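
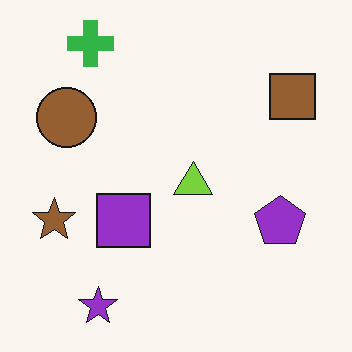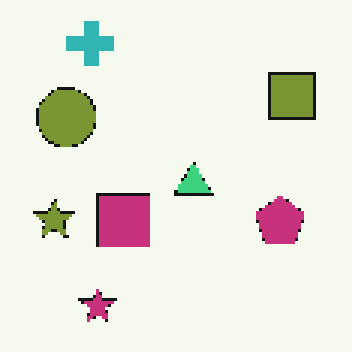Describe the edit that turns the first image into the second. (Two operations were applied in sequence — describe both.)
The image was hue-shifted by a small amount, then mildly pixelated.

Every shape's color has rotated by the same amount around the hue wheel — a uniform hue shift. Shapes are reduced to large square blocks; fine edges and outlines are lost — a downscale-then-upscale (mosaic) effect.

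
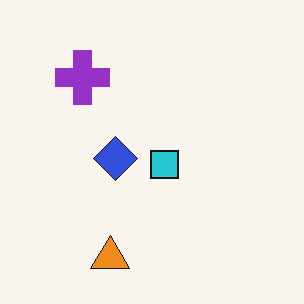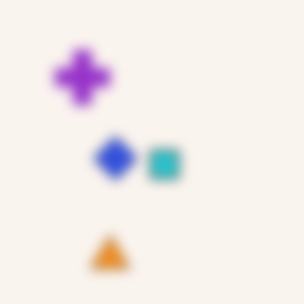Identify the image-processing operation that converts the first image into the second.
The transformation is: heavily blurred.

Shape edges and outlines are uniformly softened across the whole image.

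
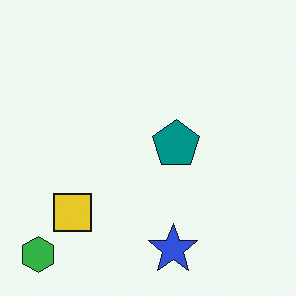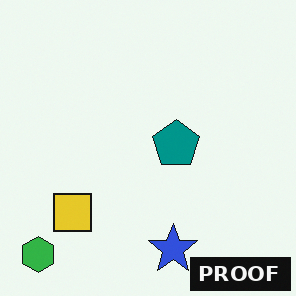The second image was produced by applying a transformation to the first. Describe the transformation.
It was watermarked with the text "PROOF" in the lower-right corner.

A dark label reading "PROOF" appears in the lower-right corner.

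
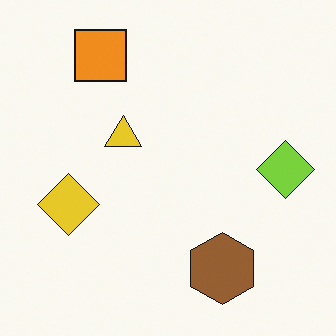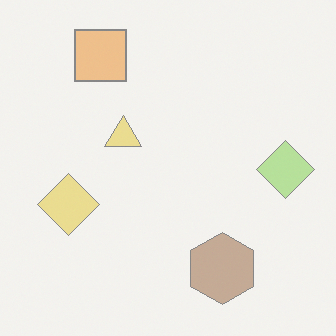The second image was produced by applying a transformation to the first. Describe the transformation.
It was given much lower contrast.

Tones are pushed toward mid-grey across the whole image — a global contrast change.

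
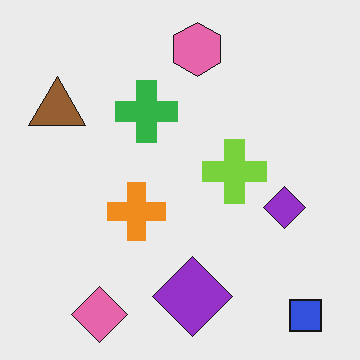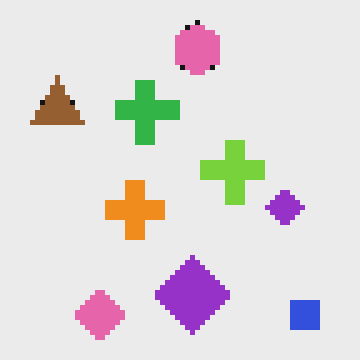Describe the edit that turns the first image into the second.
This is the original image mildly pixelated.

Shapes are reduced to large square blocks; fine edges and outlines are lost — a downscale-then-upscale (mosaic) effect.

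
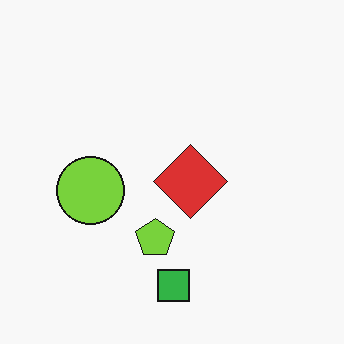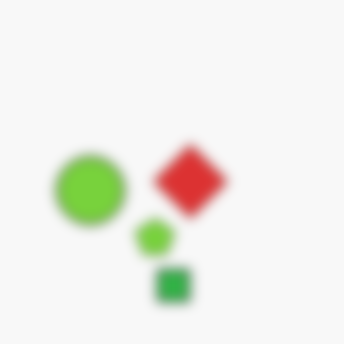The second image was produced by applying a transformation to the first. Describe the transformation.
The image was heavily blurred.

Shape edges and outlines are uniformly softened across the whole image.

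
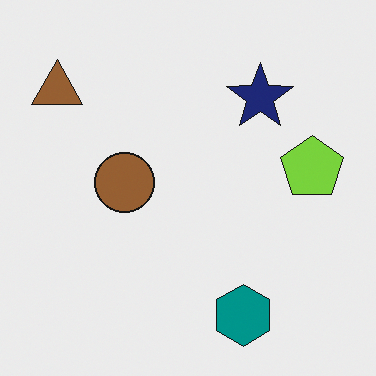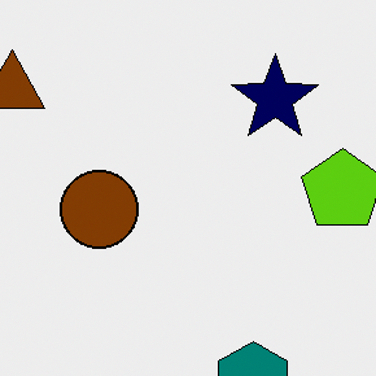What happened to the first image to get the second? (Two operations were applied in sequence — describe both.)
The second image is the first given slightly increased contrast, then cropped to a modestly smaller region and rescaled.

Tones are pushed away from mid-grey across the whole image — a global contrast change. The visible shapes are larger and the field of view is narrower; shapes near the original edges may be partly or wholly outside the frame — a crop-and-rescale.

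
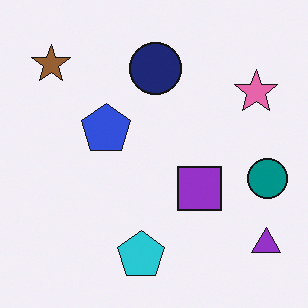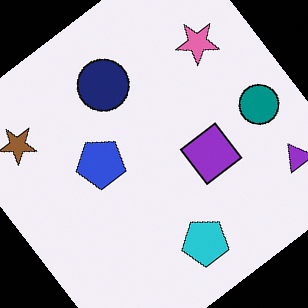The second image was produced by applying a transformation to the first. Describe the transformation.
This is the original image rotated counter-clockwise by a large amount — several tens of degrees.

Every shape is tilted by the same angle and the image corners show triangular fill wedges — a whole-image rotation by a non-right angle.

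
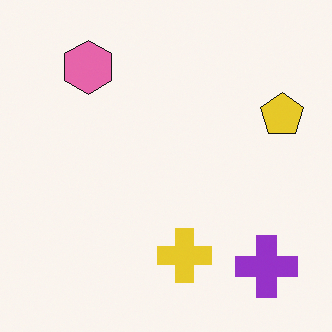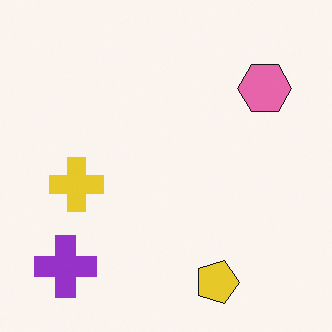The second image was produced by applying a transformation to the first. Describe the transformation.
This is the original image rotated 90° clockwise.

The purple cross sits in the bottom-right of the first image and the bottom-left of the second — consistent with a whole-image 90° clockwise rotation.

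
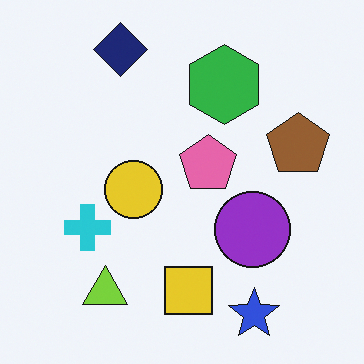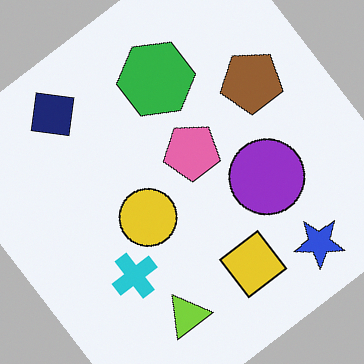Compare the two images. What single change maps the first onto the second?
This is the original image rotated counter-clockwise by a large amount — several tens of degrees.

Every shape is tilted by the same angle and the image corners show triangular fill wedges — a whole-image rotation by a non-right angle.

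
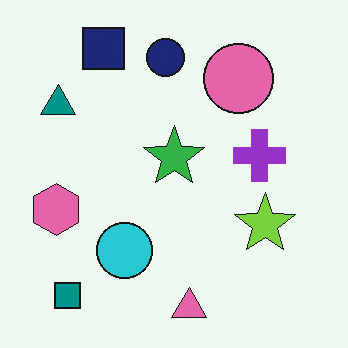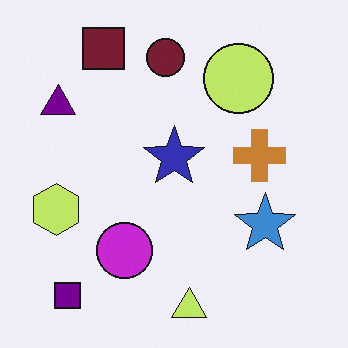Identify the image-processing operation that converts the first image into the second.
The transformation is: hue-shifted noticeably.

Every shape's color has rotated by the same amount around the hue wheel — a uniform hue shift.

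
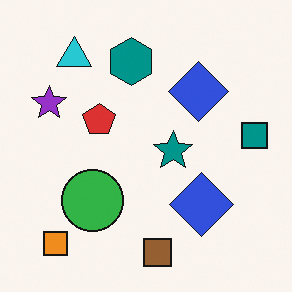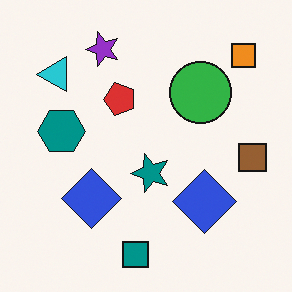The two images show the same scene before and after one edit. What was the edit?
The transformation is: transposed (reflected across the top-left ↔ bottom-right diagonal).

Shapes have swapped their row and column positions — what was in the top-right is now in the bottom-left — a diagonal reflection.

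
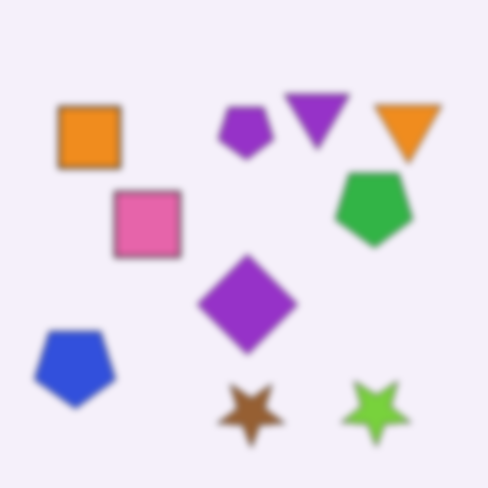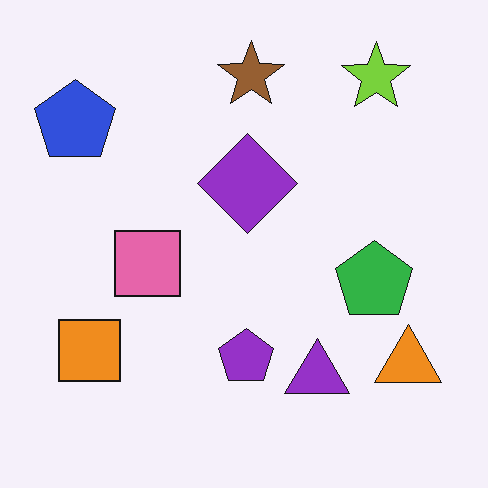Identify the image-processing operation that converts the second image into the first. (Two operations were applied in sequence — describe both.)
The transformation is: moderately blurred, then flipped vertically (top ↔ bottom).

Shape edges and outlines are uniformly softened across the whole image. The brown star is in the top of the second image and the bottom of the first — shapes on opposite sides of the horizontal midline have swapped in a mirror flip.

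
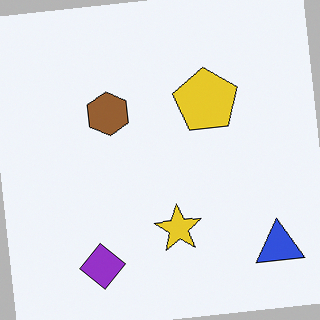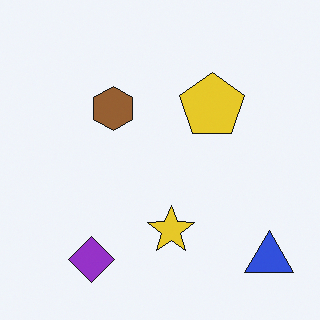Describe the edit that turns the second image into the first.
It was rotated counter-clockwise by a small amount.

Every shape is tilted by the same angle and the image corners show triangular fill wedges — a whole-image rotation by a non-right angle.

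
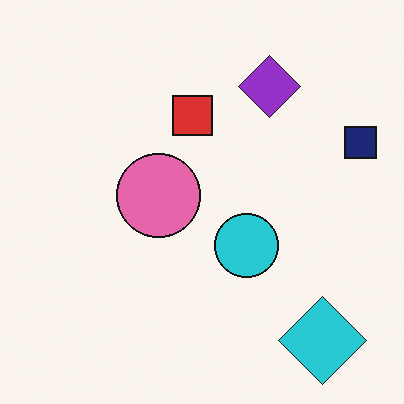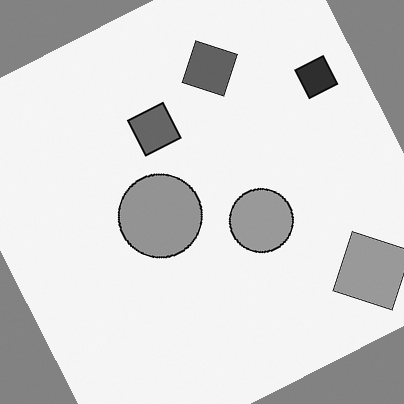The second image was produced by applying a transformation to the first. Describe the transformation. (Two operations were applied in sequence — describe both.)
The second image is the first converted to grayscale, then rotated counter-clockwise by a moderate amount.

All color is removed — every shape is now a shade of grey. Every shape is tilted by the same angle and the image corners show triangular fill wedges — a whole-image rotation by a non-right angle.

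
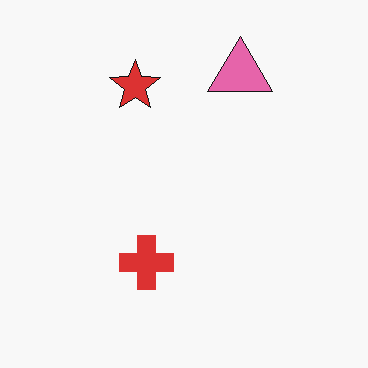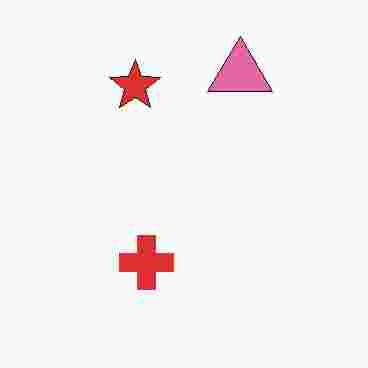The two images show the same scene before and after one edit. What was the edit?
The second image is the first degraded with heavy JPEG compression.

Blocky 8×8 compression artifacts appear around shape edges and the flat background shows ringing — characteristic JPEG degradation.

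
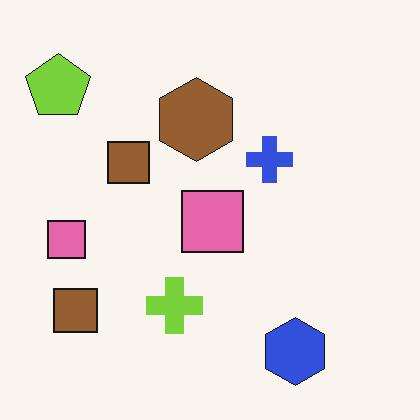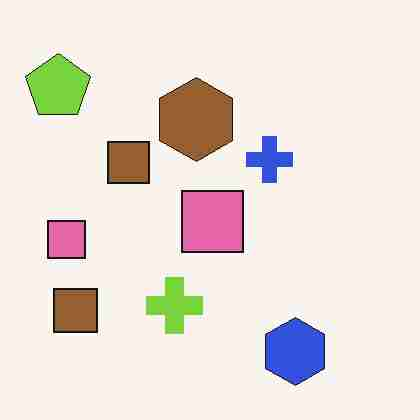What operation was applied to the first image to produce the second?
Heavily JPEG-compressed with obvious blocking artifacts.

Blocky 8×8 compression artifacts appear around shape edges and the flat background shows ringing — characteristic JPEG degradation.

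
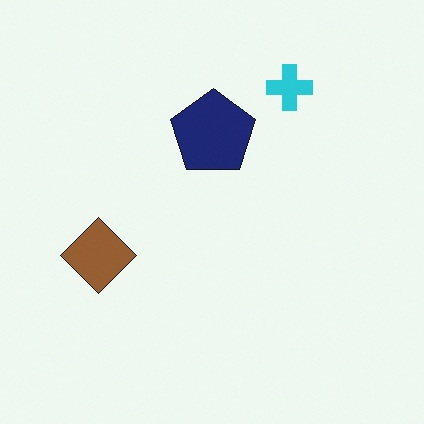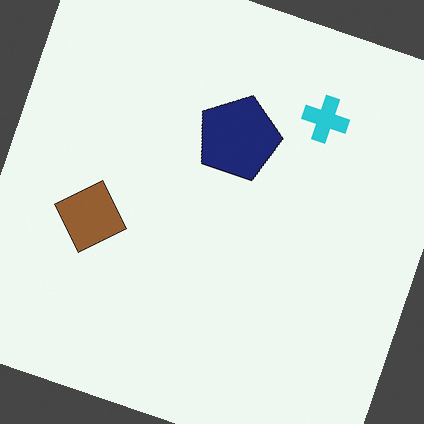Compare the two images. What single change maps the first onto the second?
The transformation is: rotated clockwise by a moderate amount.

Every shape is tilted by the same angle and the image corners show triangular fill wedges — a whole-image rotation by a non-right angle.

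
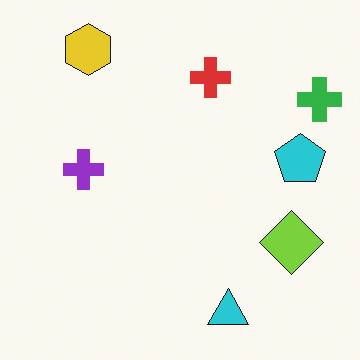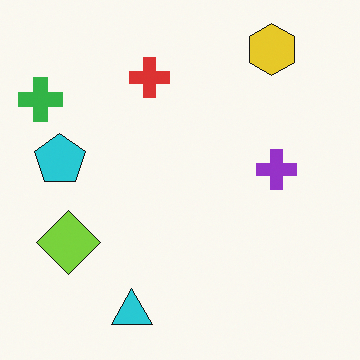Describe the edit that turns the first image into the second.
The transformation is: flipped horizontally (left ↔ right).

The green cross is in the top-right of the first image and the top-left of the second — shapes on opposite sides of the vertical midline have swapped in a mirror flip.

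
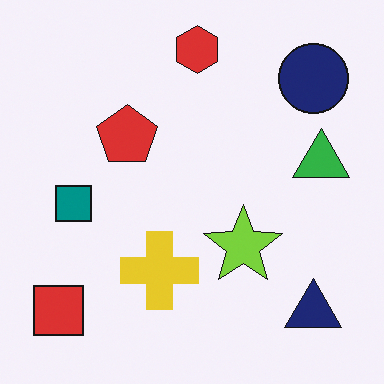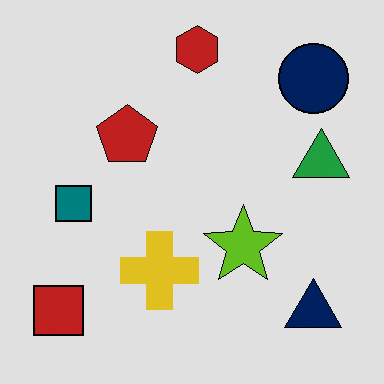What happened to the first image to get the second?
The second image is the first moderately posterized.

Each flat color has snapped to a coarser quantized level — most visibly, the near-white background has dropped to a flat grey.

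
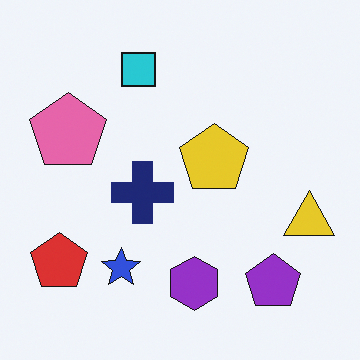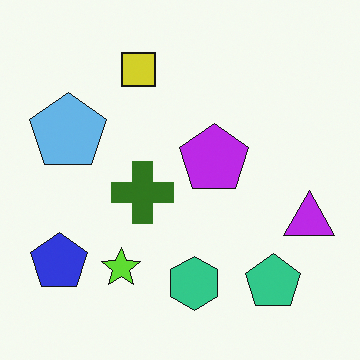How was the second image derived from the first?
The transformation is: hue-shifted through roughly half the color wheel.

Every shape's color has rotated by the same amount around the hue wheel — a uniform hue shift.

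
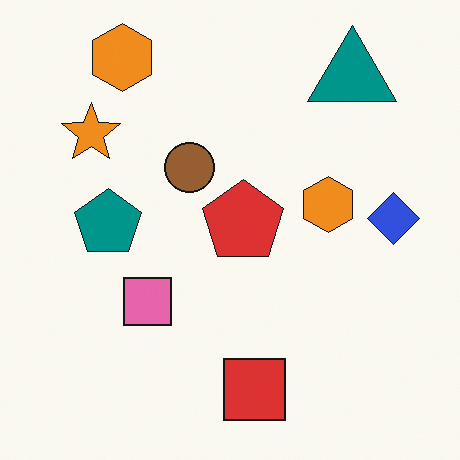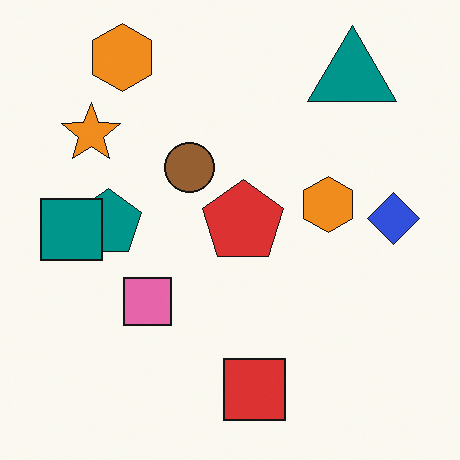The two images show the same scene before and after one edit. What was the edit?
Overlaid with an additional teal square.

A teal square appears in the second image that is absent from the first.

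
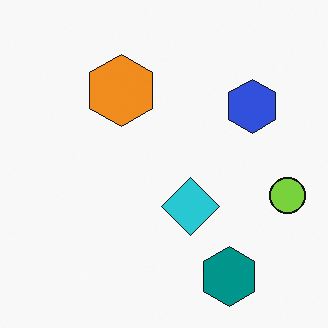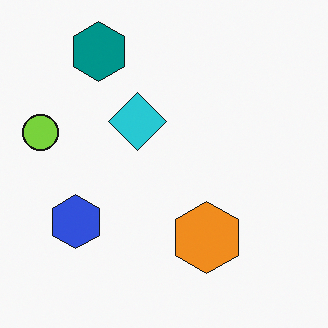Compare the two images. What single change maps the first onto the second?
This is the original image rotated 180°.

The teal hexagon sits in the bottom-right of the first image and the top-left of the second — consistent with a whole-image 180° rotation.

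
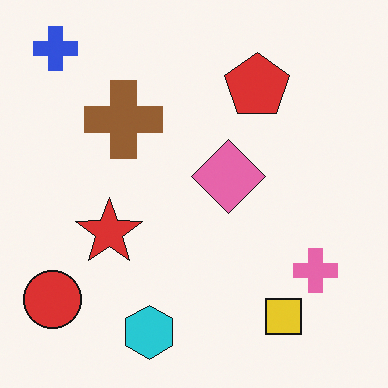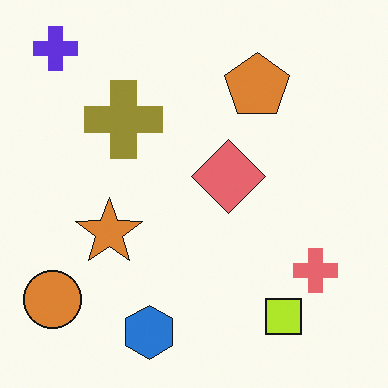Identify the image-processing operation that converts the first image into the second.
The second image is the first hue-shifted slightly.

Every shape's color has rotated by the same amount around the hue wheel — a uniform hue shift.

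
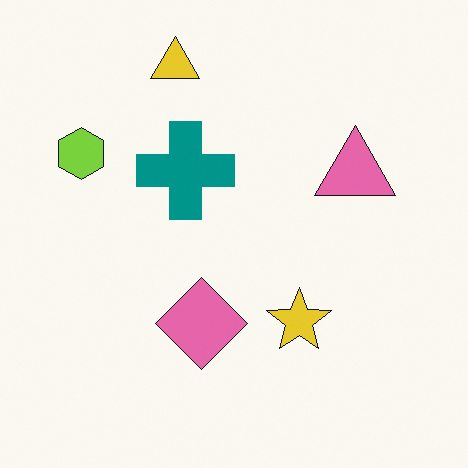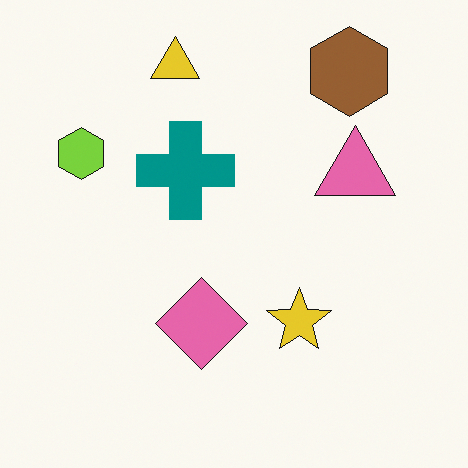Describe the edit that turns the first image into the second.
The image was overlaid with an additional brown hexagon.

A brown hexagon appears in the second image that is absent from the first.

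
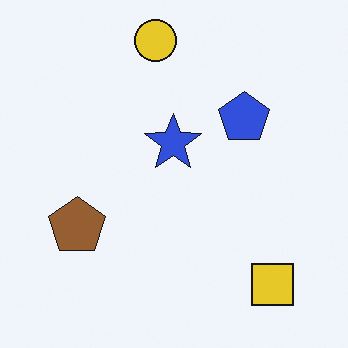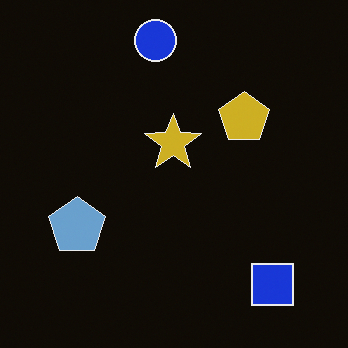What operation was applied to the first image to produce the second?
It was color-inverted (negative).

The light background has become dark and every shape's color is its complement — a photographic negative.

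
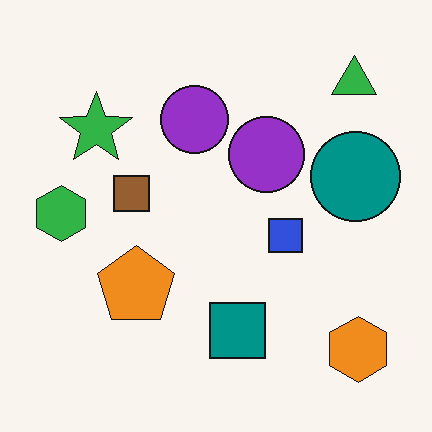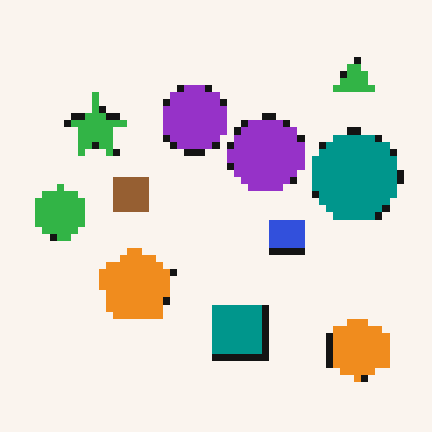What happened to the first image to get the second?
This is the original image pixelated into visible square blocks.

Shapes are reduced to large square blocks; fine edges and outlines are lost — a downscale-then-upscale (mosaic) effect.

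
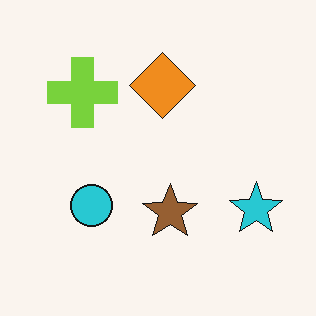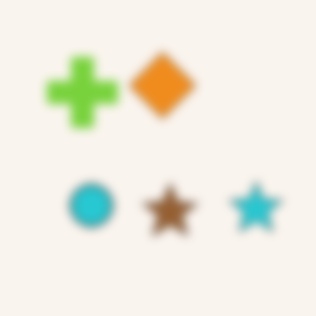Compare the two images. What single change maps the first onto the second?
Strongly gaussian-blurred.

Shape edges and outlines are uniformly softened across the whole image.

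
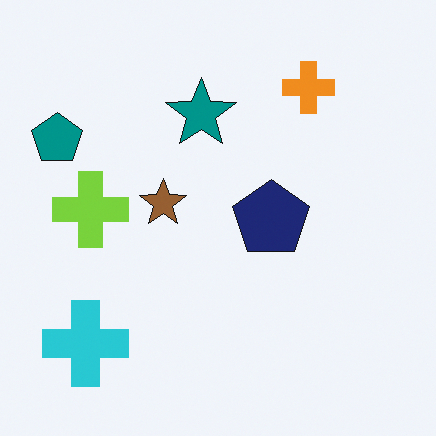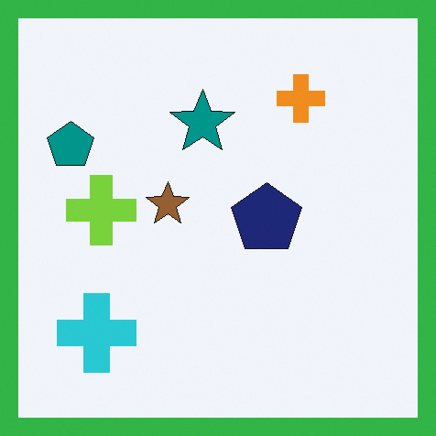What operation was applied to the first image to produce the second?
It was framed with a green border.

A solid green frame runs around the edge of the second image, with the content slightly shrunk inside it.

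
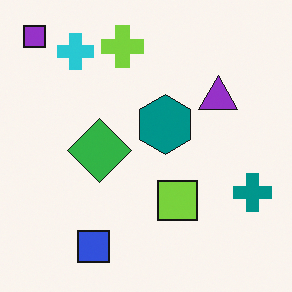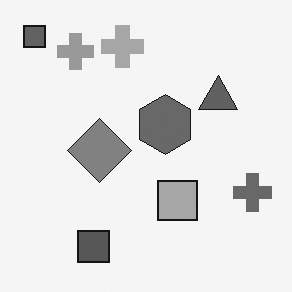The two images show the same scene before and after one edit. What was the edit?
The second image is the first converted to grayscale.

All color is removed — every shape is now a shade of grey.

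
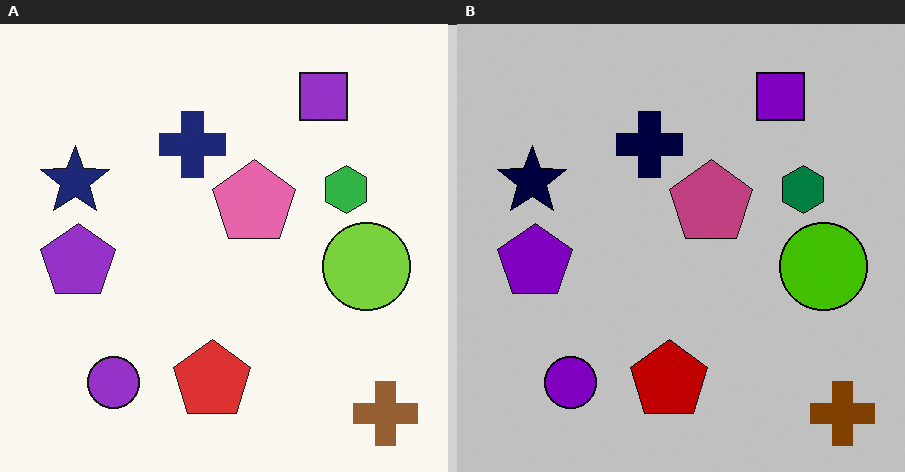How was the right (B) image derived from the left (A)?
The image was aggressively posterized.

Each flat color has snapped to a coarser quantized level — most visibly, the near-white background has dropped to a flat grey.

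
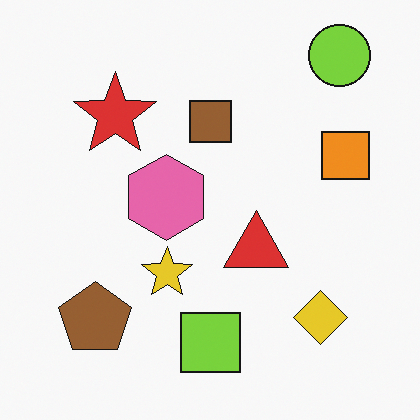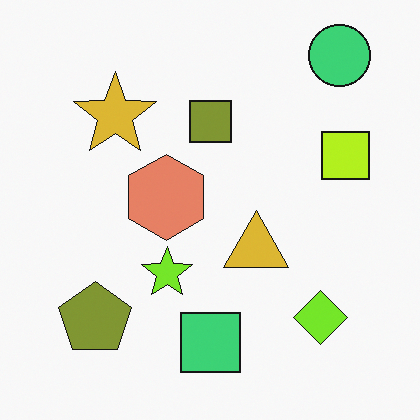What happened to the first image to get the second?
Hue-shifted slightly.

Every shape's color has rotated by the same amount around the hue wheel — a uniform hue shift.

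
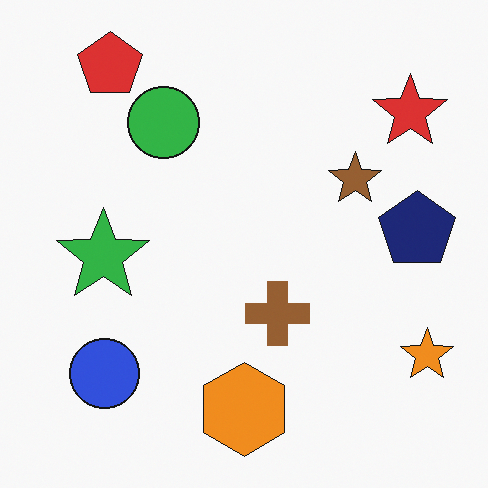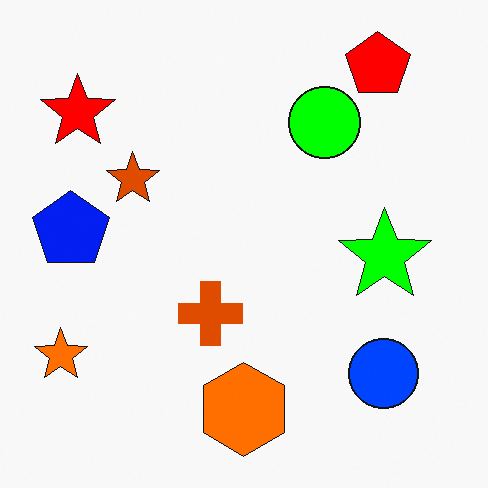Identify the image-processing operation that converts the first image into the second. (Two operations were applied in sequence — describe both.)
The transformation is: heavily oversaturated, then flipped horizontally (left ↔ right).

All colors are more vivid — a global saturation change. The orange star is in the bottom-right of the first image and the bottom-left of the second — shapes on opposite sides of the vertical midline have swapped in a mirror flip.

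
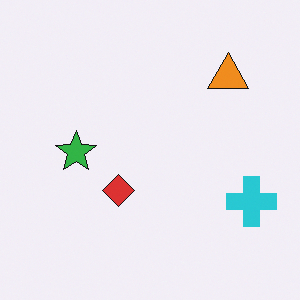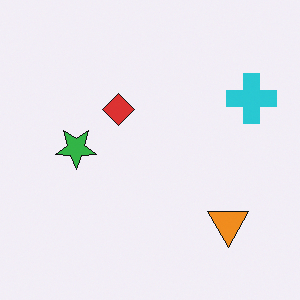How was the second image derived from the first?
Flipped vertically (top ↔ bottom).

The orange triangle is in the top-right of the first image and the bottom-right of the second — shapes on opposite sides of the horizontal midline have swapped in a mirror flip.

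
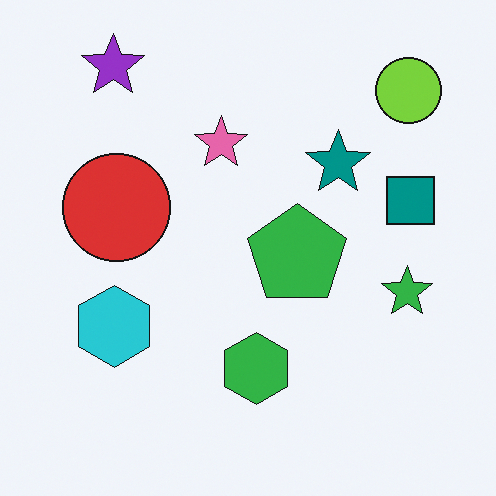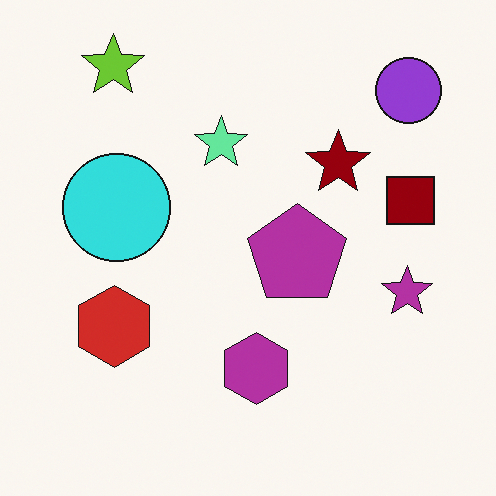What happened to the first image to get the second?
It was hue-shifted by a large amount.

Every shape's color has rotated by the same amount around the hue wheel — a uniform hue shift.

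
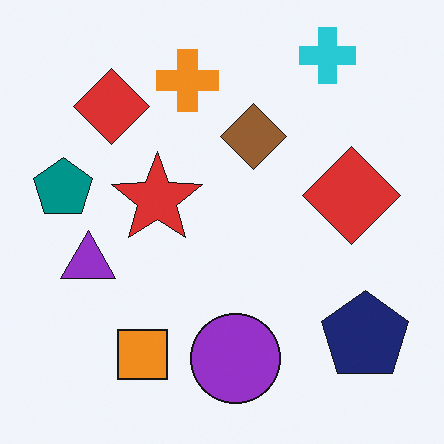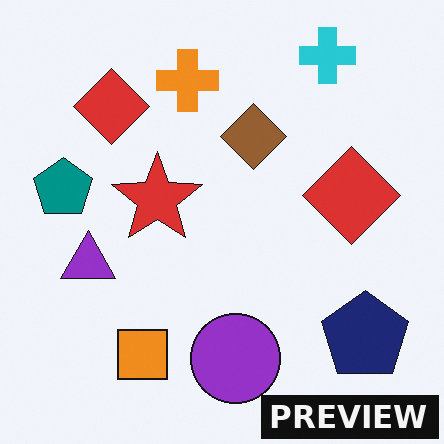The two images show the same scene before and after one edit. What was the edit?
The second image is the first watermarked with the text "PREVIEW" in the lower-right corner.

A dark label reading "PREVIEW" appears in the lower-right corner.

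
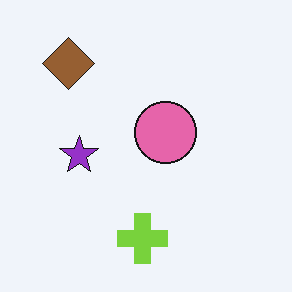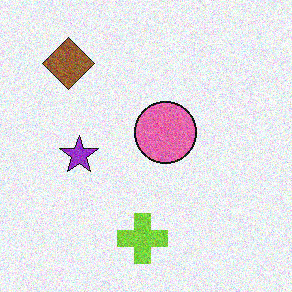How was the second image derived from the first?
The second image is the first degraded with visible gaussian noise.

Random speckle covers the whole image, including the flat background.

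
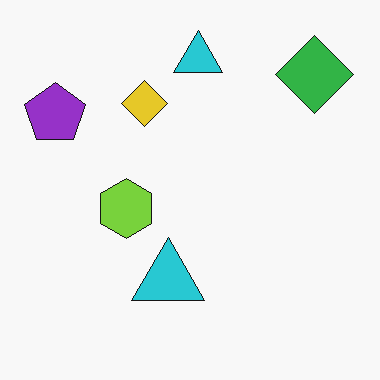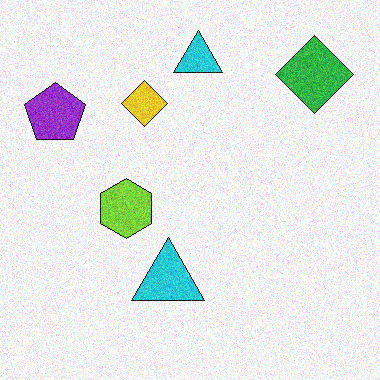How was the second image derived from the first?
This is the original image degraded with visible gaussian noise.

Random speckle covers the whole image, including the flat background.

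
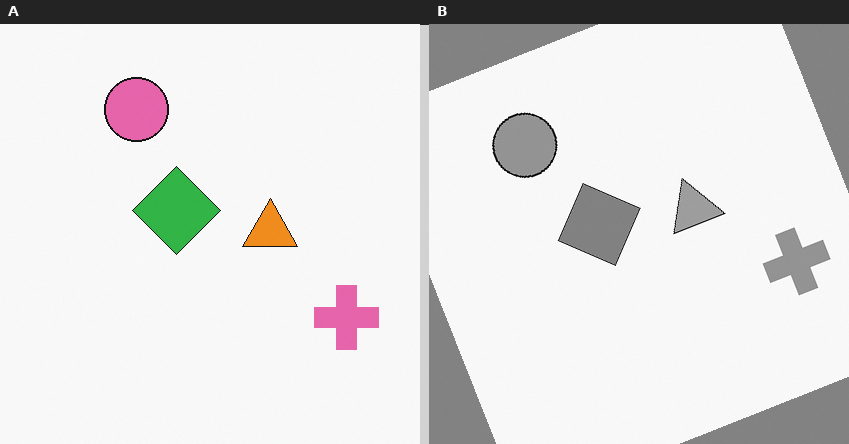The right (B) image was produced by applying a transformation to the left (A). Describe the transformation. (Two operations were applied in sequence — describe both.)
It was converted to grayscale, then rotated counter-clockwise by a clearly visible amount.

All color is removed — every shape is now a shade of grey. Every shape is tilted by the same angle and the image corners show triangular fill wedges — a whole-image rotation by a non-right angle.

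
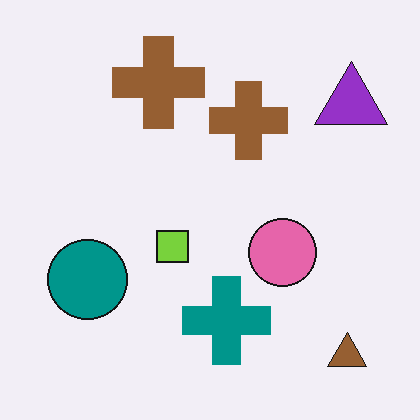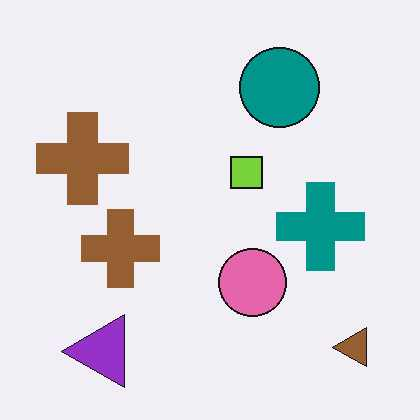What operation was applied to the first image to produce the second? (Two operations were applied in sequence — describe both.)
Transposed (reflected across the top-left ↔ bottom-right diagonal), then JPEG-compressed with visible artifacts.

Shapes have swapped their row and column positions — what was in the top-right is now in the bottom-left — a diagonal reflection. Blocky 8×8 compression artifacts appear around shape edges and the flat background shows ringing — characteristic JPEG degradation.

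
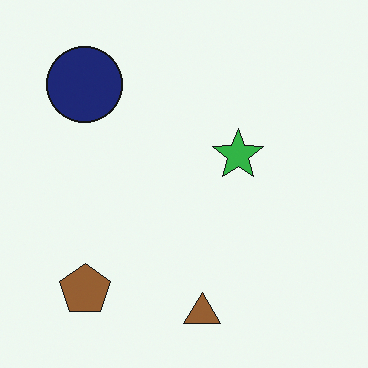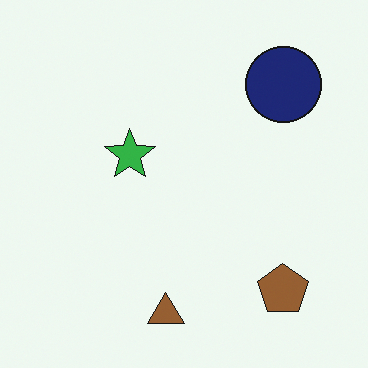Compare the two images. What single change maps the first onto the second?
The transformation is: flipped horizontally (left ↔ right).

The navy circle is in the top-left of the first image and the top-right of the second — shapes on opposite sides of the vertical midline have swapped in a mirror flip.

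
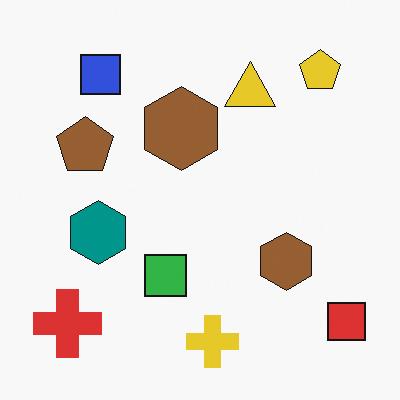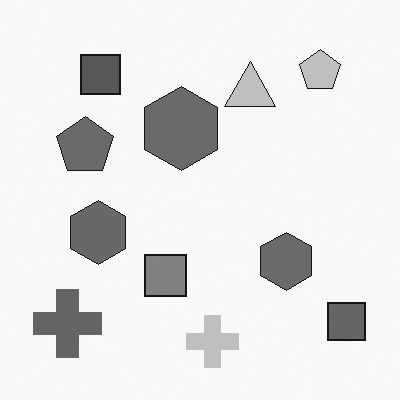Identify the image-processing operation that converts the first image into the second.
Converted to grayscale.

All color is removed — every shape is now a shade of grey.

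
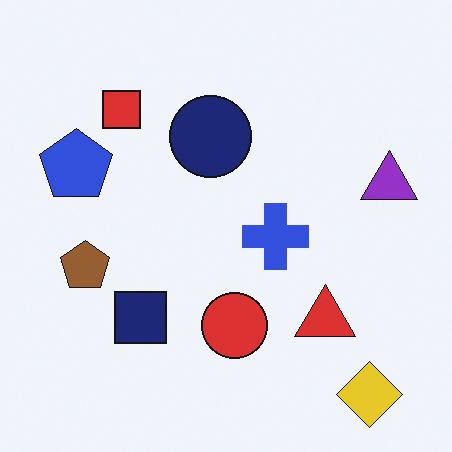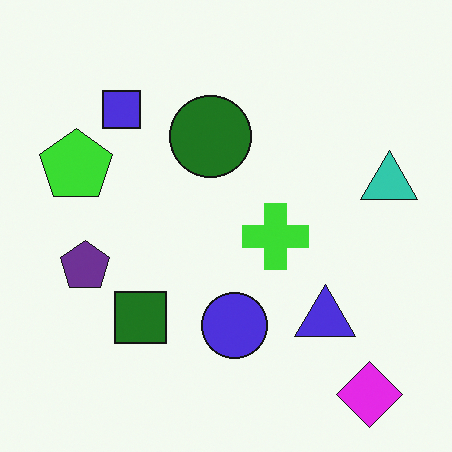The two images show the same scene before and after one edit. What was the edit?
The second image is the first hue-shifted by a large amount.

Every shape's color has rotated by the same amount around the hue wheel — a uniform hue shift.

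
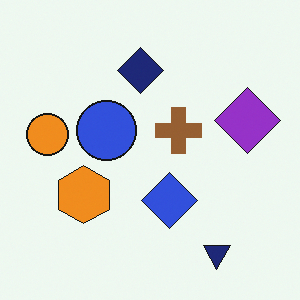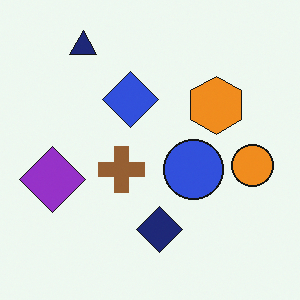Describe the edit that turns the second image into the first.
The transformation is: rotated 180°.

The navy triangle sits in the top-left of the second image and the bottom-right of the first — consistent with a whole-image 180° rotation.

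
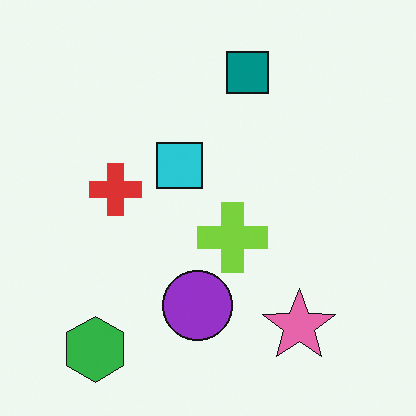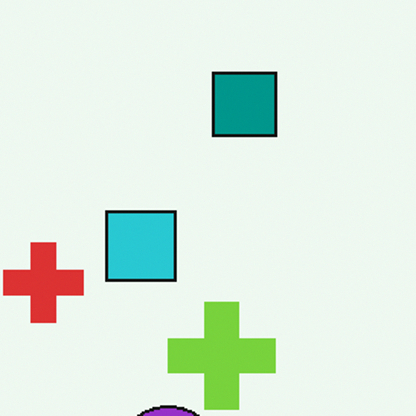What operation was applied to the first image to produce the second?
The image was cropped slightly and scaled back up.

The visible shapes are larger and the field of view is narrower; shapes near the original edges may be partly or wholly outside the frame — a crop-and-rescale.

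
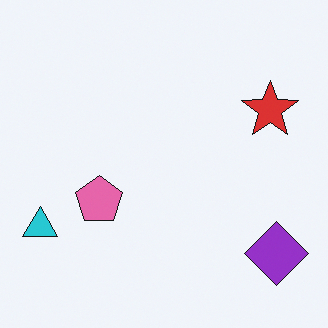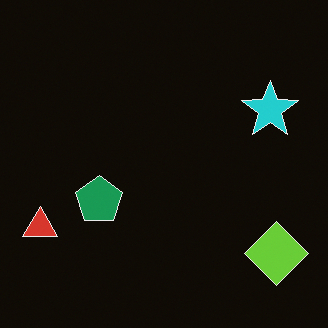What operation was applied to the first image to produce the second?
Color-inverted (negative).

The light background has become dark and every shape's color is its complement — a photographic negative.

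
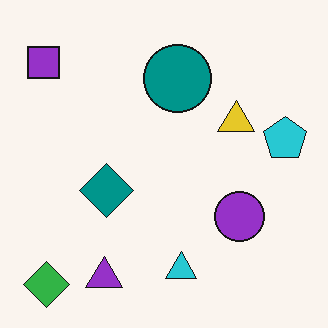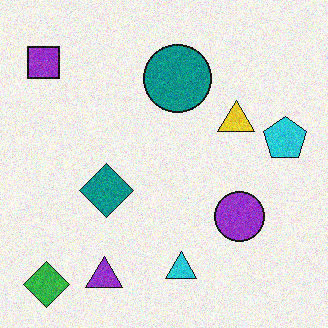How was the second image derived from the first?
It was degraded with visible gaussian noise.

Random speckle covers the whole image, including the flat background.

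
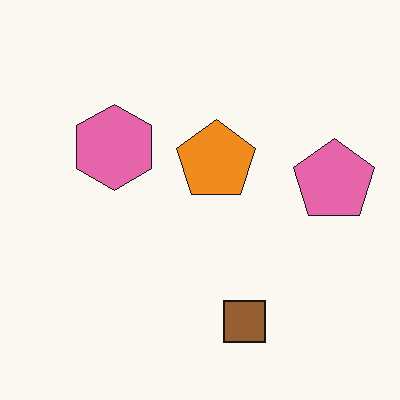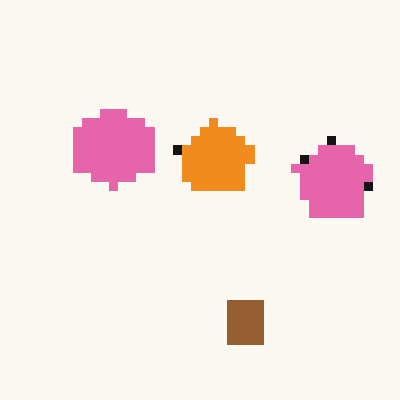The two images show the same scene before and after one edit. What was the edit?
This is the original image coarsely pixelated.

Shapes are reduced to large square blocks; fine edges and outlines are lost — a downscale-then-upscale (mosaic) effect.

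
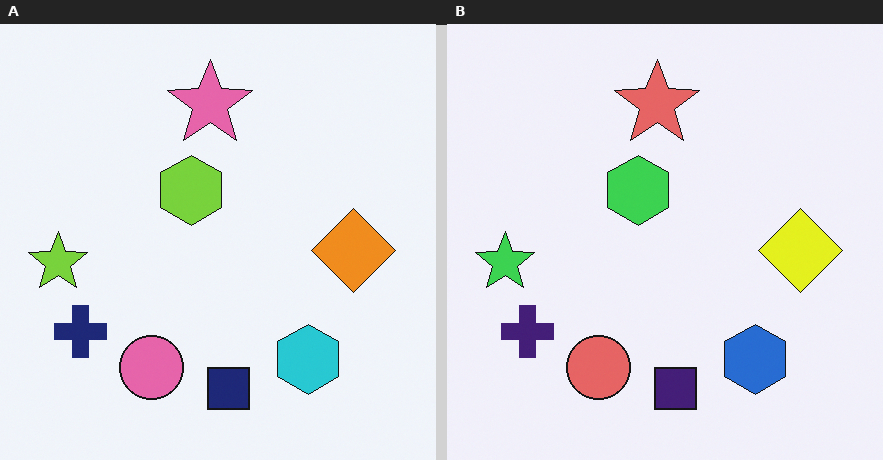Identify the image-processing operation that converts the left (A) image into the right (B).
This is the original image hue-shifted by a small amount.

Every shape's color has rotated by the same amount around the hue wheel — a uniform hue shift.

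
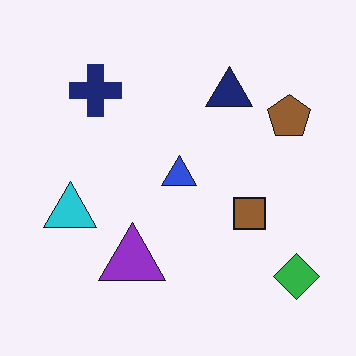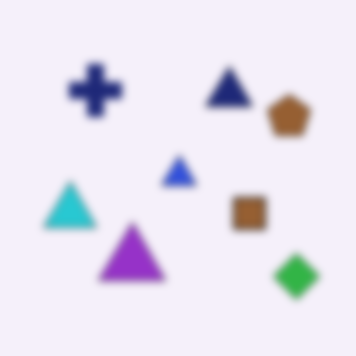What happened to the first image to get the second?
The image was moderately blurred.

Shape edges and outlines are uniformly softened across the whole image.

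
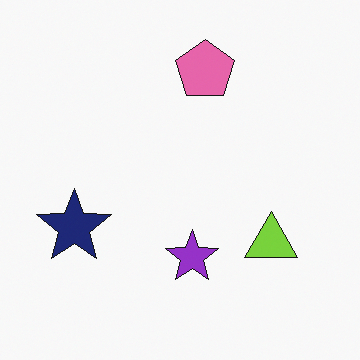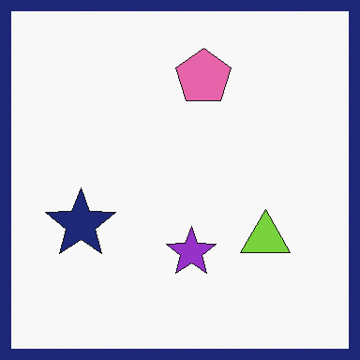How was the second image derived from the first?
It was framed with a navy border.

A solid navy frame runs around the edge of the second image, with the content slightly shrunk inside it.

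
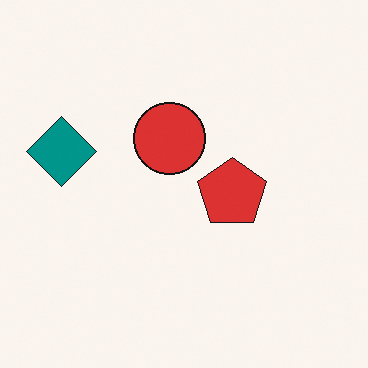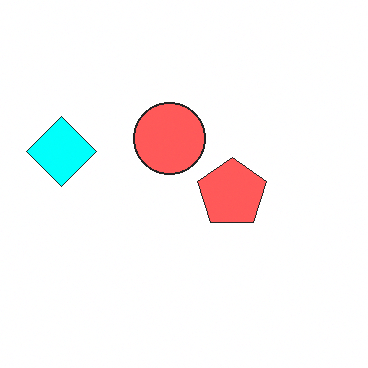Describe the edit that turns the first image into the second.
Substantially brightened.

Every pixel — background and shapes alike — is uniformly brightened.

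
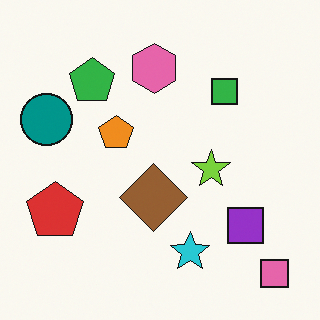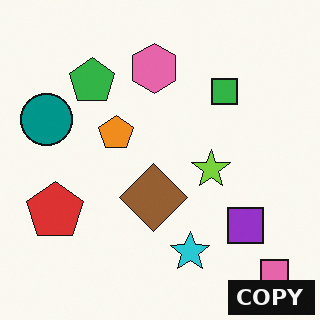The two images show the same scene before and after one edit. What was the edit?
The second image is the first watermarked with the text "COPY" in the lower-right corner.

A dark label reading "COPY" appears in the lower-right corner.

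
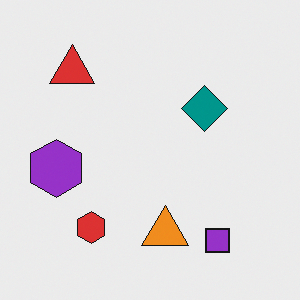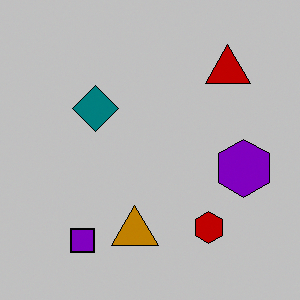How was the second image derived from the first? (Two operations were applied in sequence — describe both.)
The transformation is: aggressively posterized, then flipped horizontally (left ↔ right).

Each flat color has snapped to a coarser quantized level — most visibly, the near-white background has dropped to a flat grey. The purple hexagon is in the left of the first image and the right of the second — shapes on opposite sides of the vertical midline have swapped in a mirror flip.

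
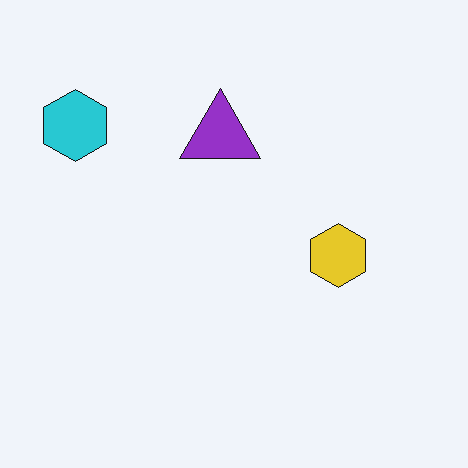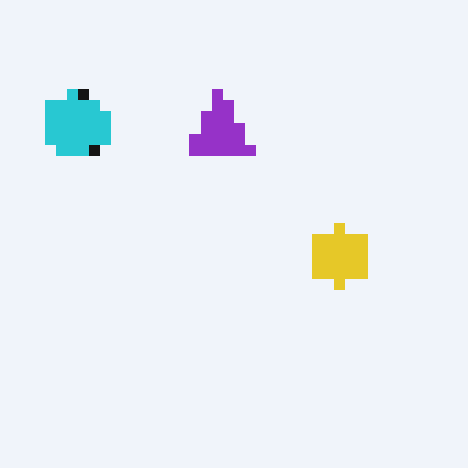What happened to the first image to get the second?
Coarsely pixelated.

Shapes are reduced to large square blocks; fine edges and outlines are lost — a downscale-then-upscale (mosaic) effect.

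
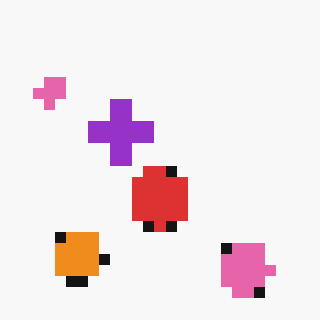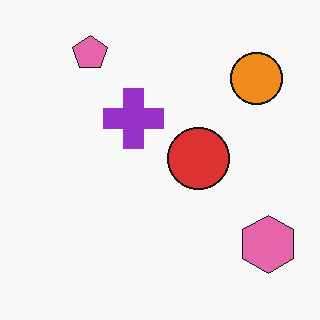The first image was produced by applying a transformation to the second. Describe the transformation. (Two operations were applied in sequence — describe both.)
The transformation is: heavily pixelated into large blocks, then transposed (reflected across the top-left ↔ bottom-right diagonal).

Shapes are reduced to large square blocks; fine edges and outlines are lost — a downscale-then-upscale (mosaic) effect. Shapes have swapped their row and column positions — what was in the top-right is now in the bottom-left — a diagonal reflection.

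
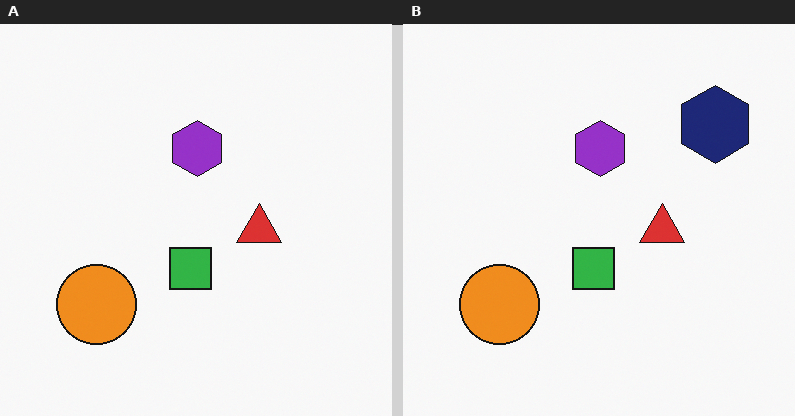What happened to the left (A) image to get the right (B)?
The image was overlaid with an additional navy hexagon.

A navy hexagon appears in the right (B) image that is absent from the left (A).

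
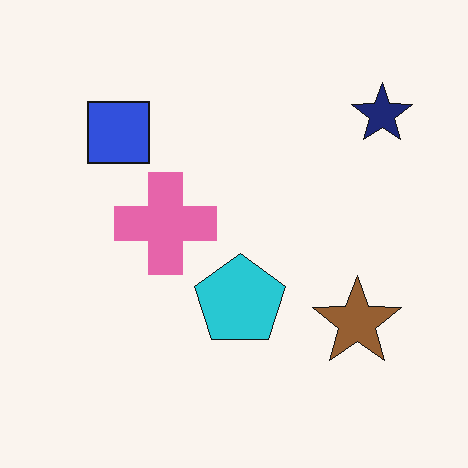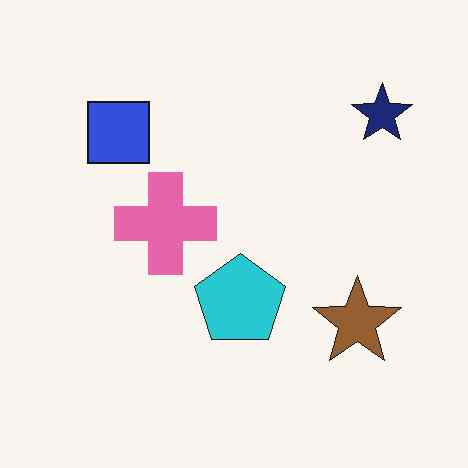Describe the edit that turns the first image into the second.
The transformation is: JPEG-compressed with visible artifacts.

Blocky 8×8 compression artifacts appear around shape edges and the flat background shows ringing — characteristic JPEG degradation.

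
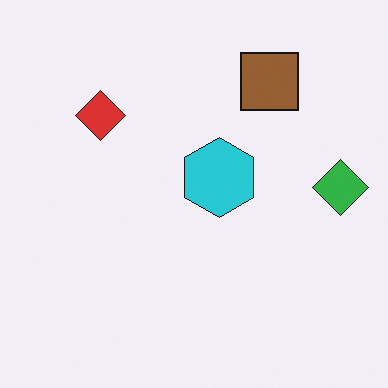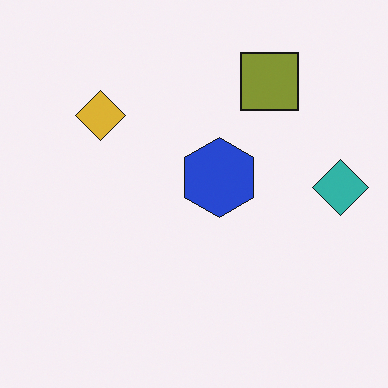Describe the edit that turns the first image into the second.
Hue-shifted slightly.

Every shape's color has rotated by the same amount around the hue wheel — a uniform hue shift.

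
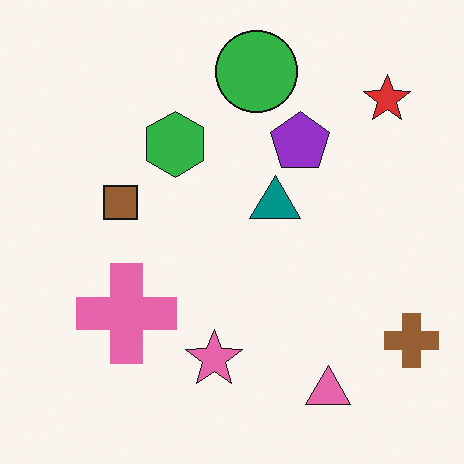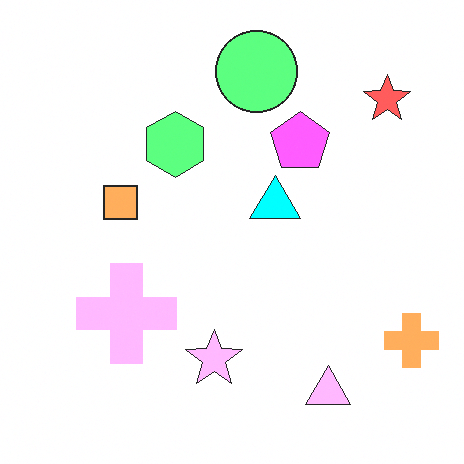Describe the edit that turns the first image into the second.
It was brightened a lot.

Every pixel — background and shapes alike — is uniformly brightened.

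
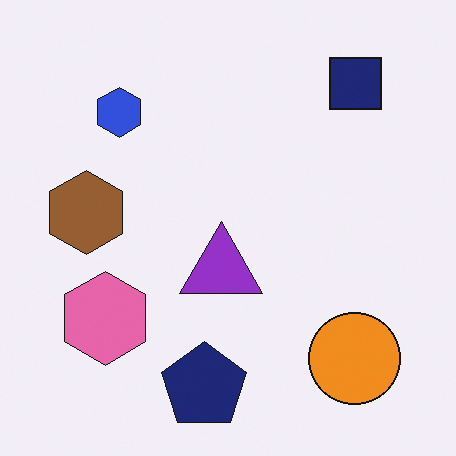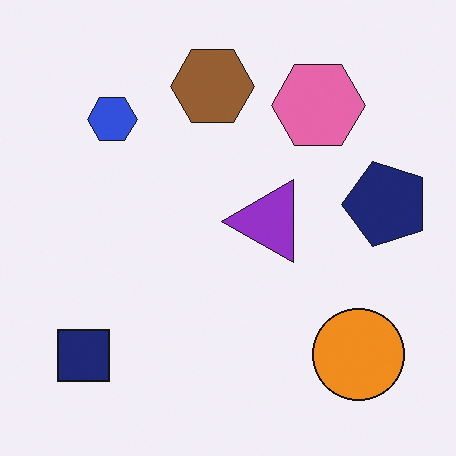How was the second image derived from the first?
The transformation is: transposed (reflected across the top-left ↔ bottom-right diagonal).

Shapes have swapped their row and column positions — what was in the top-right is now in the bottom-left — a diagonal reflection.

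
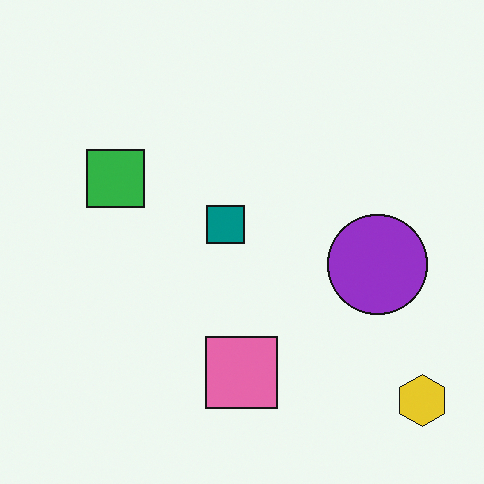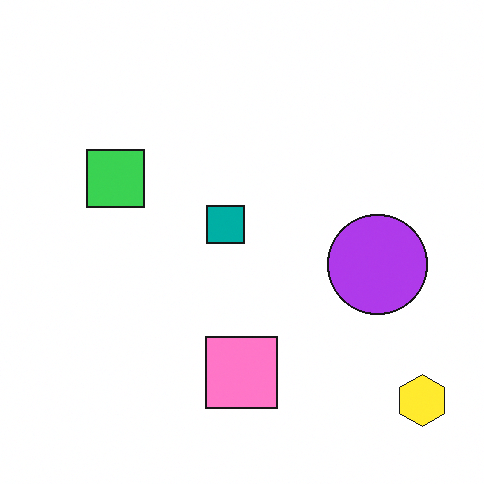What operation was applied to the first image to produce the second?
This is the original image slightly brightened.

Every pixel — background and shapes alike — is uniformly brightened.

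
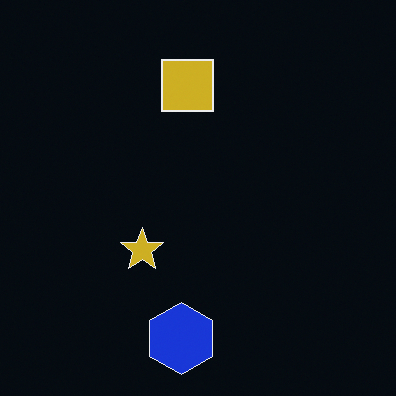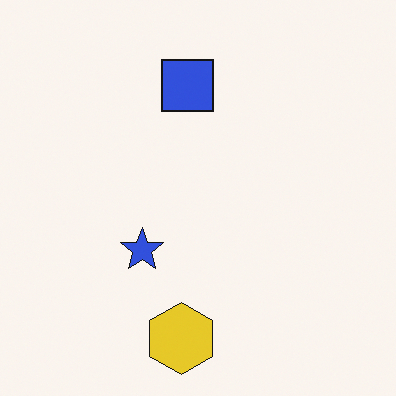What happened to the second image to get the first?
The transformation is: color-inverted (negative).

The light background has become dark and every shape's color is its complement — a photographic negative.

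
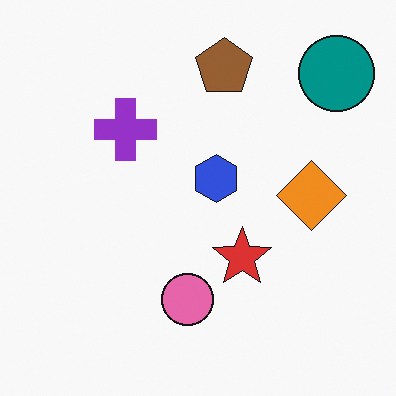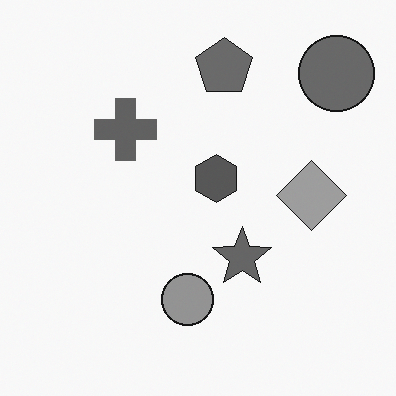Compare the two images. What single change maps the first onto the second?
The transformation is: converted to grayscale.

All color is removed — every shape is now a shade of grey.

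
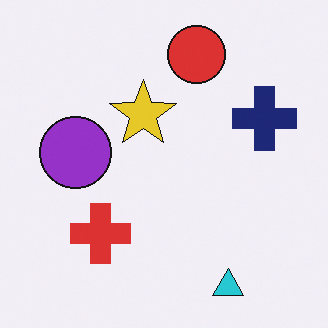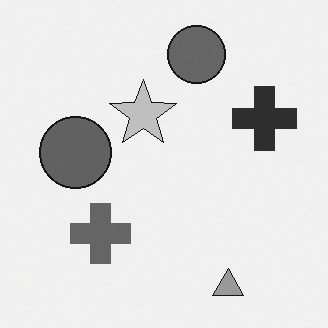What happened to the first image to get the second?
The second image is the first converted to grayscale.

All color is removed — every shape is now a shade of grey.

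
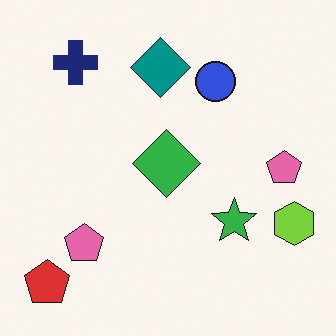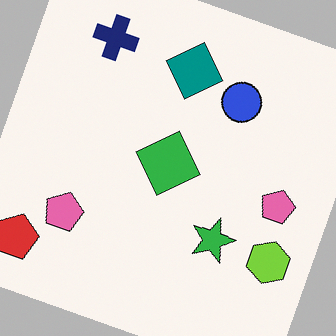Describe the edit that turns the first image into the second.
The second image is the first rotated clockwise by a clearly visible amount.

Every shape is tilted by the same angle and the image corners show triangular fill wedges — a whole-image rotation by a non-right angle.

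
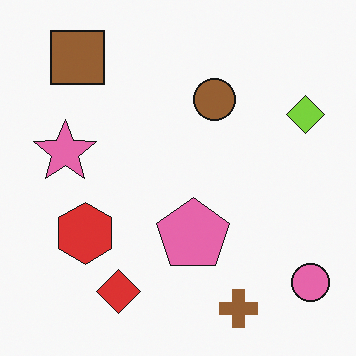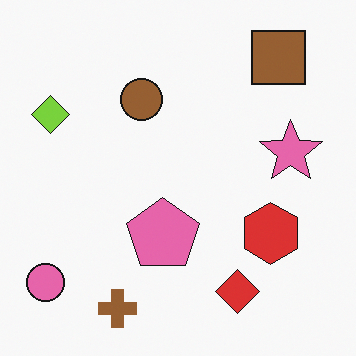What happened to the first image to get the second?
The image was flipped horizontally (left ↔ right).

The pink circle is in the bottom-right of the first image and the bottom-left of the second — shapes on opposite sides of the vertical midline have swapped in a mirror flip.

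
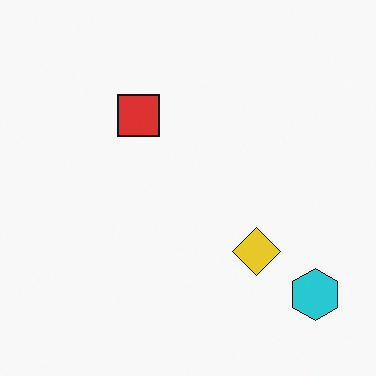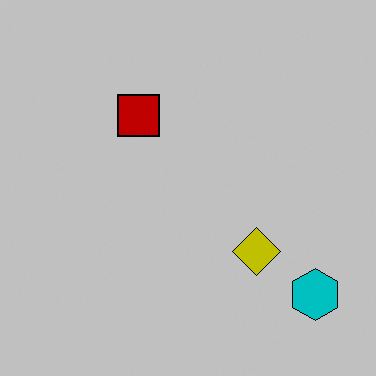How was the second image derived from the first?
The second image is the first heavily posterized to just a handful of flat colors.

Each flat color has snapped to a coarser quantized level — most visibly, the near-white background has dropped to a flat grey.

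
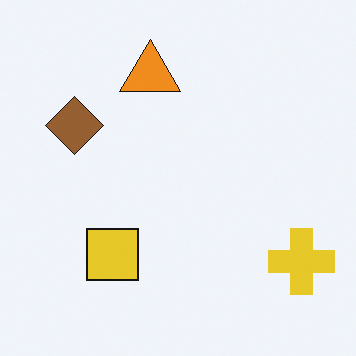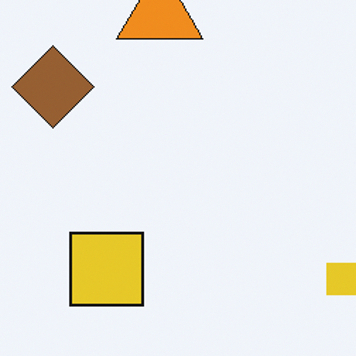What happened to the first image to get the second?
The second image is the first cropped to a modestly smaller region and rescaled.

The visible shapes are larger and the field of view is narrower; shapes near the original edges may be partly or wholly outside the frame — a crop-and-rescale.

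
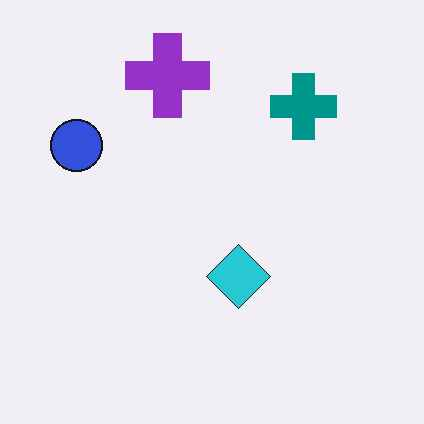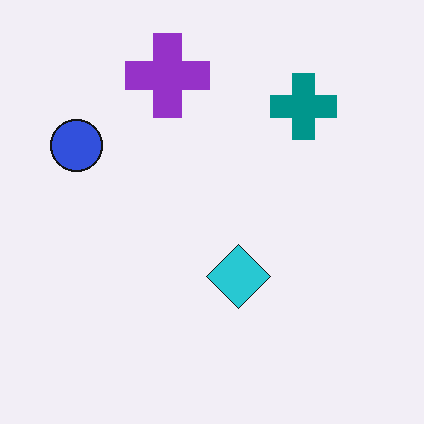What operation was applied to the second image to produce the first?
The transformation is: JPEG-compressed with visible artifacts.

Blocky 8×8 compression artifacts appear around shape edges and the flat background shows ringing — characteristic JPEG degradation.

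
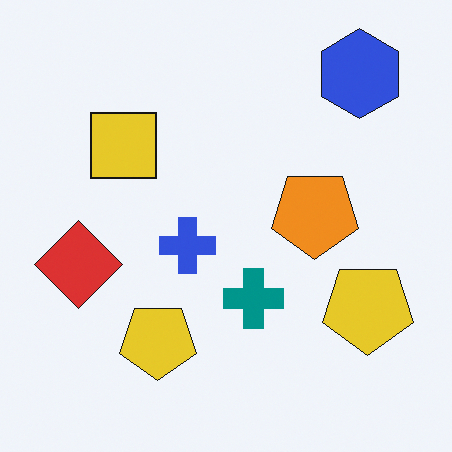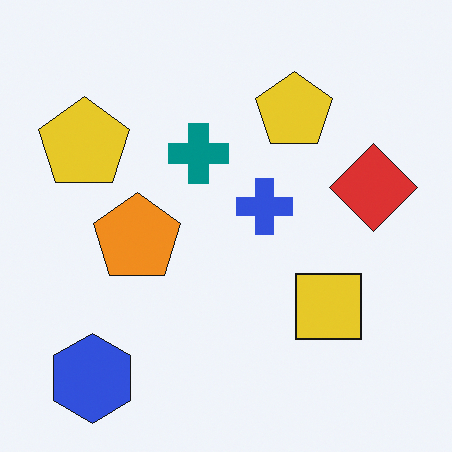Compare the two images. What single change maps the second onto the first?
The first image is the second rotated 180°.

The blue hexagon sits in the bottom-left of the second image and the top-right of the first — consistent with a whole-image 180° rotation.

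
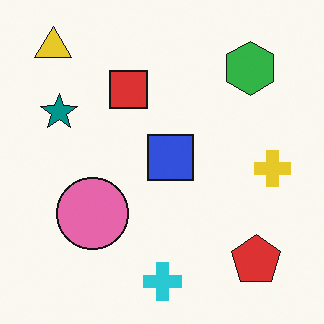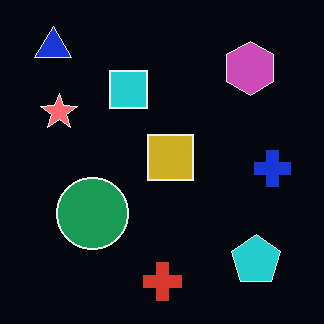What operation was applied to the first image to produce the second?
The second image is the first color-inverted (negative).

The light background has become dark and every shape's color is its complement — a photographic negative.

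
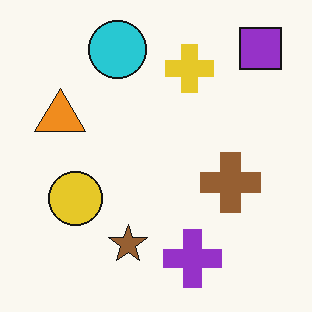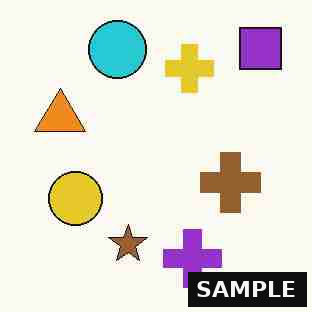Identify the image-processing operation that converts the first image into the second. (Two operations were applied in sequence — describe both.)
The transformation is: degraded with heavy JPEG compression, then watermarked with the text "SAMPLE" in the lower-right corner.

Blocky 8×8 compression artifacts appear around shape edges and the flat background shows ringing — characteristic JPEG degradation. A dark label reading "SAMPLE" appears in the lower-right corner.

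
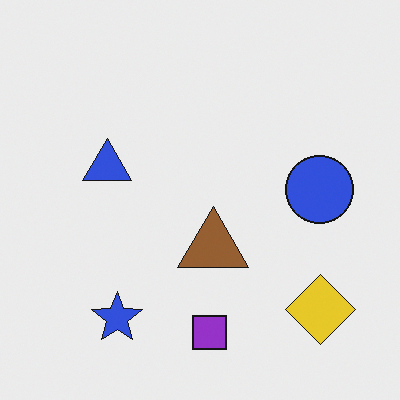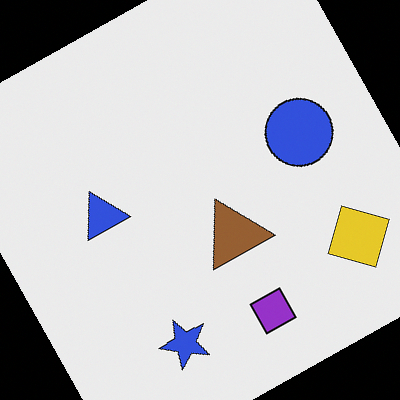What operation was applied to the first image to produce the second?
Rotated counter-clockwise by a clearly visible amount.

Every shape is tilted by the same angle and the image corners show triangular fill wedges — a whole-image rotation by a non-right angle.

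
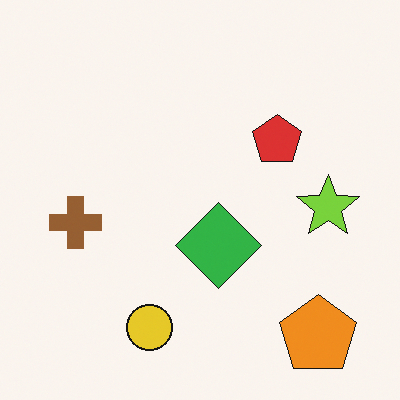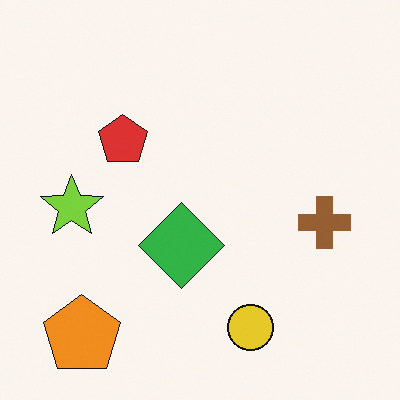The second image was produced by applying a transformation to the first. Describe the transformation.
Flipped horizontally (left ↔ right).

The lime star is in the right of the first image and the left of the second — shapes on opposite sides of the vertical midline have swapped in a mirror flip.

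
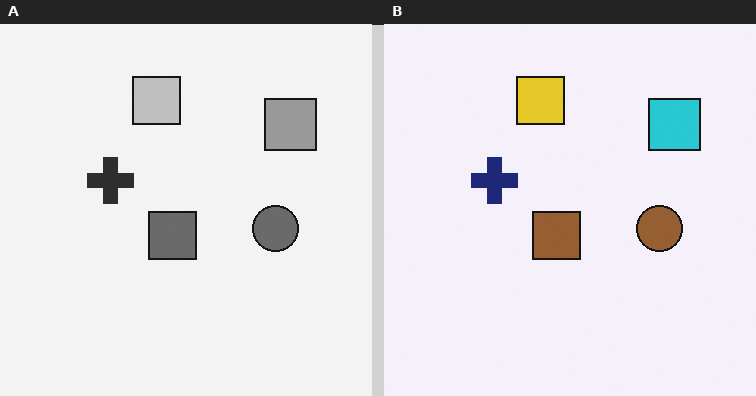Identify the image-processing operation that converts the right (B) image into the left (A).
This is the original image converted to grayscale.

All color is removed — every shape is now a shade of grey.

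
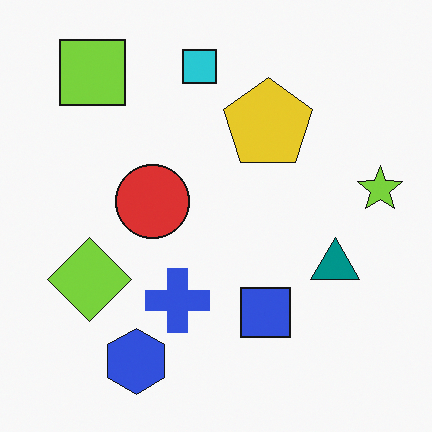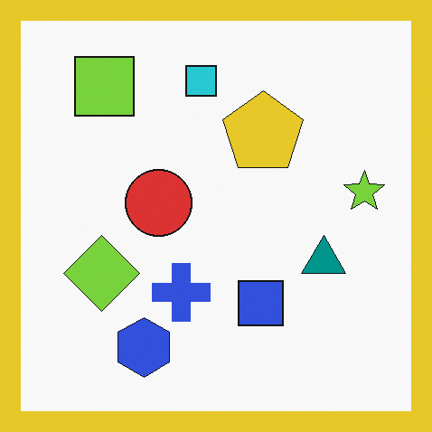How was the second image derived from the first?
It was framed with a yellow border.

A solid yellow frame runs around the edge of the second image, with the content slightly shrunk inside it.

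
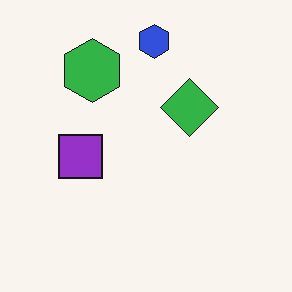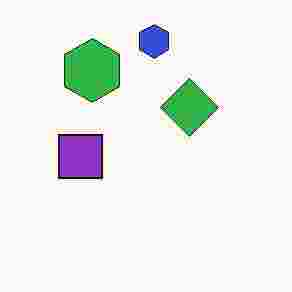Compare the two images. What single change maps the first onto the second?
Heavily JPEG-compressed with obvious blocking artifacts.

Blocky 8×8 compression artifacts appear around shape edges and the flat background shows ringing — characteristic JPEG degradation.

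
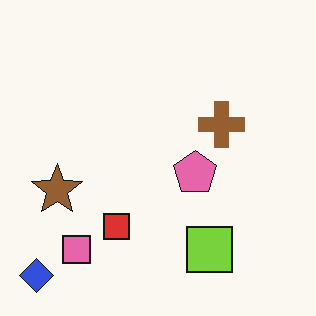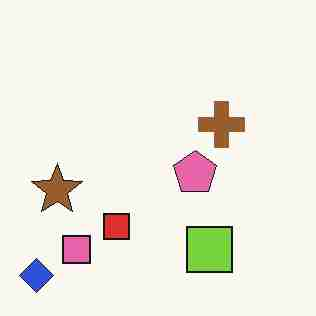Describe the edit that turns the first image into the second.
This is the original image degraded with heavy JPEG compression.

Blocky 8×8 compression artifacts appear around shape edges and the flat background shows ringing — characteristic JPEG degradation.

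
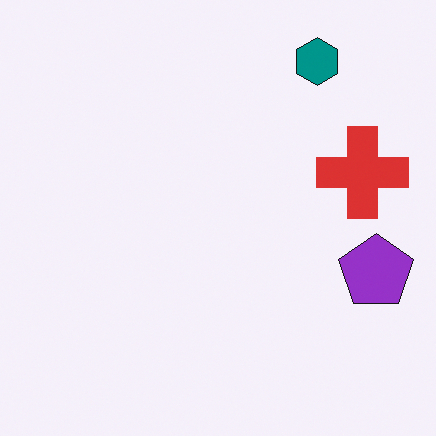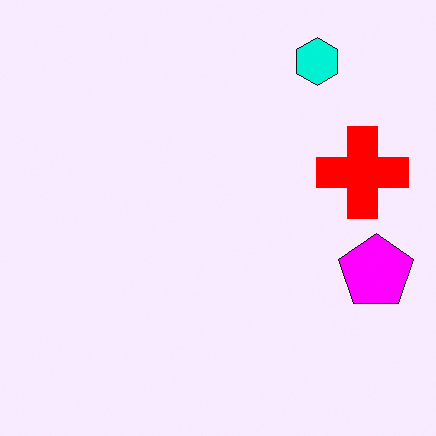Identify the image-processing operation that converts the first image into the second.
The second image is the first heavily oversaturated.

All colors are more vivid — a global saturation change.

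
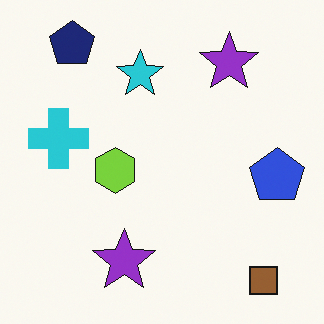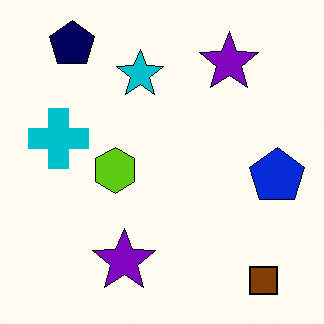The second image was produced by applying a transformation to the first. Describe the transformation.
The image was given slightly increased contrast.

Tones are pushed away from mid-grey across the whole image — a global contrast change.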